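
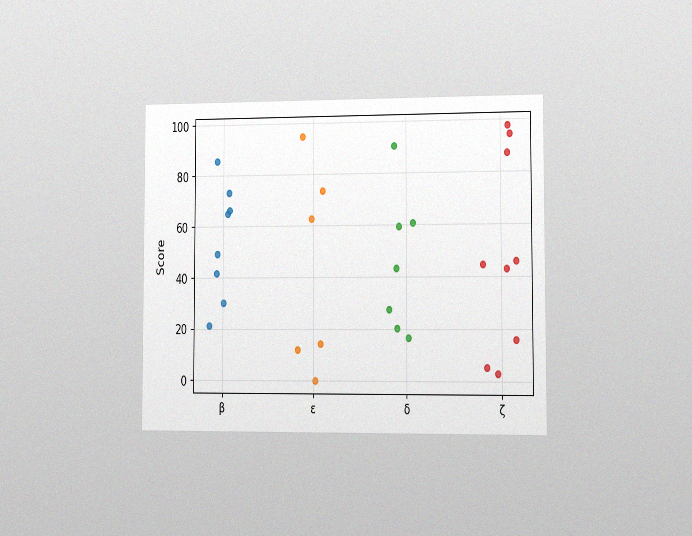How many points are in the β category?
The chart is viewed slightly from the right, with some photo noise. Counting the markers in the β column gives 8.

8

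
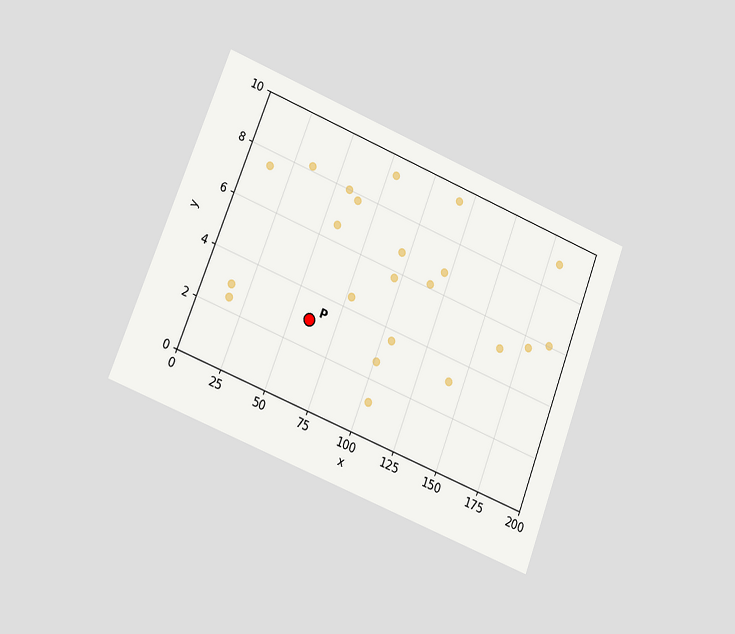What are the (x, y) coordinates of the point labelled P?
The chart is tilted about 21° clockwise and viewed slightly from the left. Following the gridlines from P to each axis, P sits at (60, 3).

(60, 3)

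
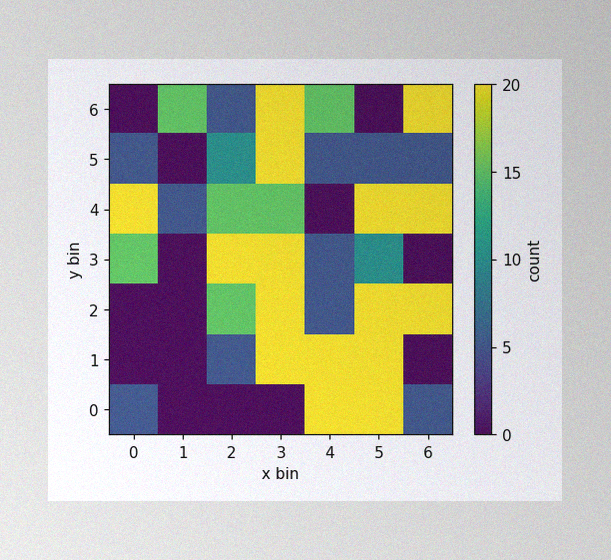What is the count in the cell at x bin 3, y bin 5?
The image has some photo noise and uneven lighting. Matching the cell (3, 5) against the colorbar gives 20.

20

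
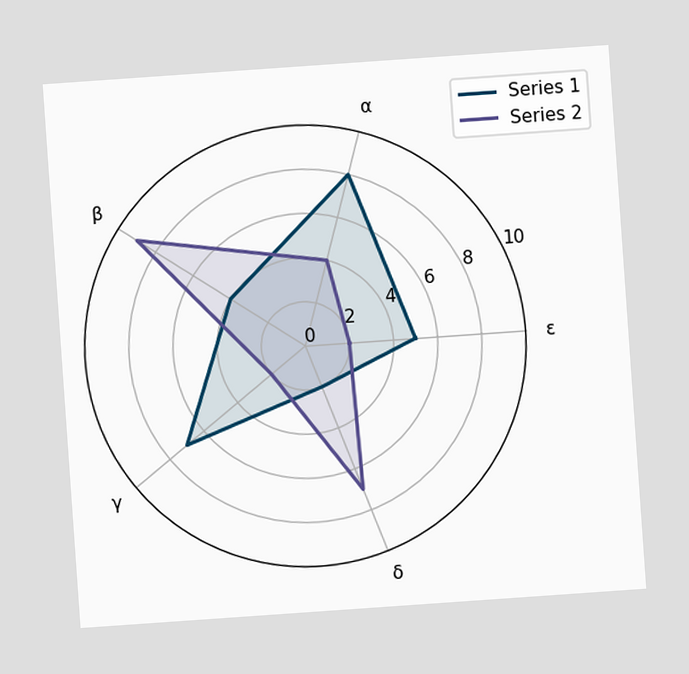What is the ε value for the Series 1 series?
The chart is tilted about 4° counter-clockwise. On the ε axis, Series 1 reaches 5.

5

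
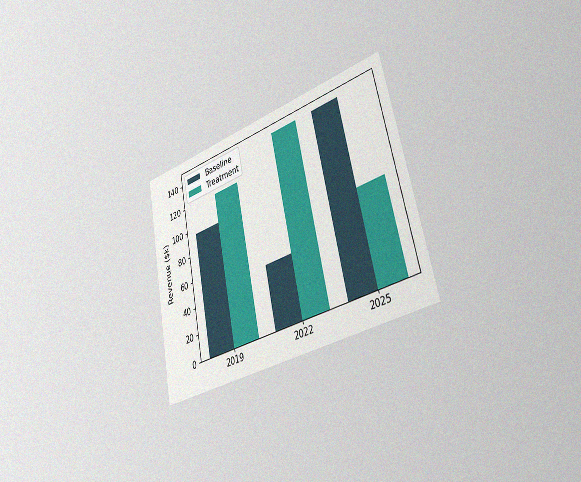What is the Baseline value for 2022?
$48k

The chart is tilted about 12° counter-clockwise and viewed slightly from the right, with some photo noise. The Baseline bar at 2022 reaches $48k on the y-axis.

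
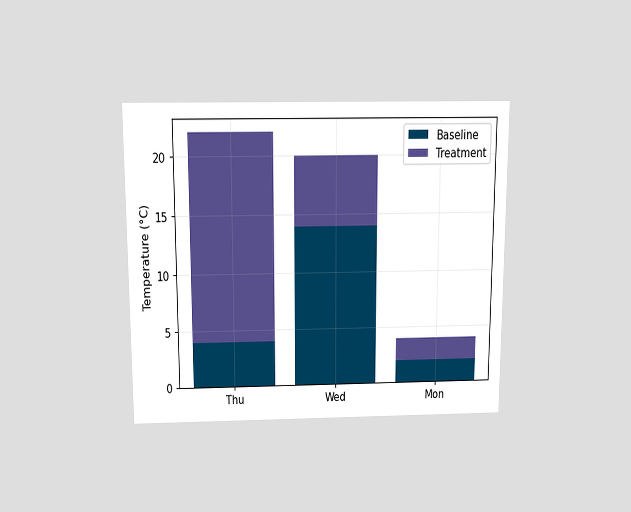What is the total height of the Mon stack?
The chart is viewed slightly from above. The Mon stack's top reaches 4°C on the y-axis.

4°C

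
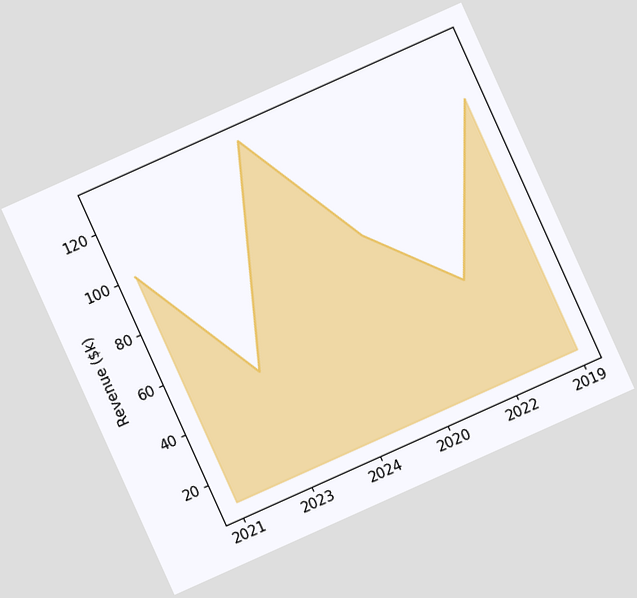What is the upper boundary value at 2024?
The chart is tilted about 24° counter-clockwise. At 2024 the upper boundary is at $130k.

$130k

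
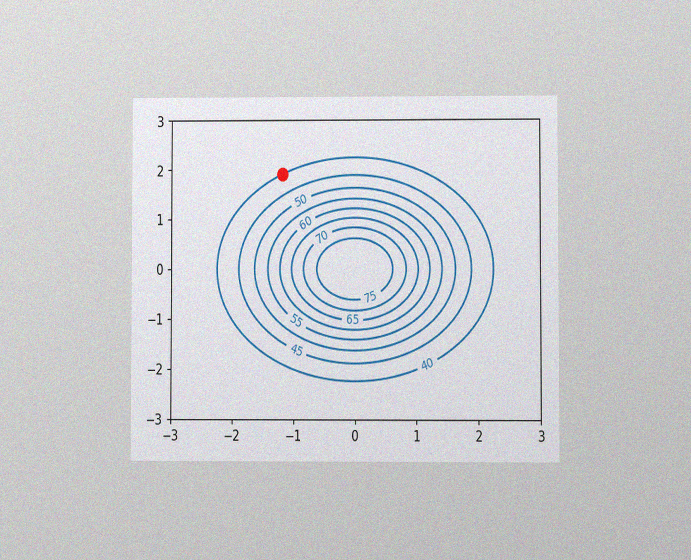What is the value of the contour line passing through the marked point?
The chart is viewed at a slight angle, with some photo noise. The marked point sits on the contour labelled 40.

40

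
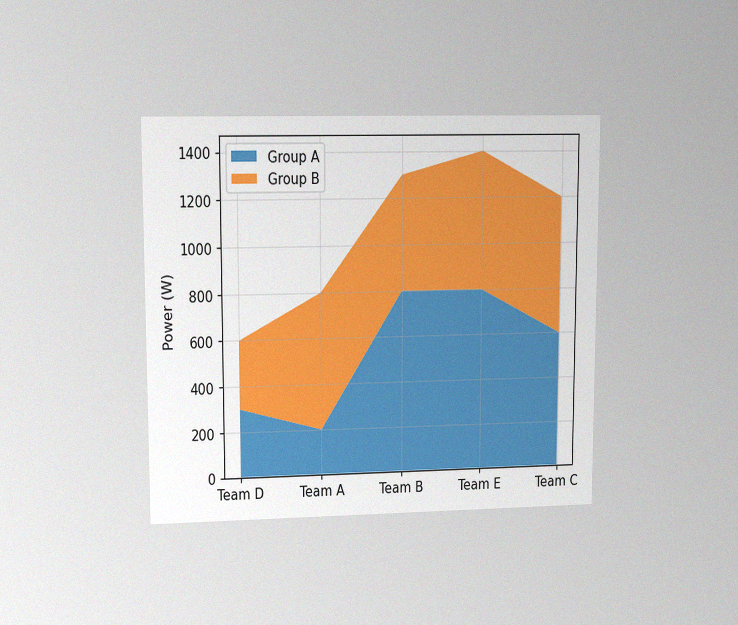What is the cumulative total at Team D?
600W

The chart is viewed at a slight angle, with some photo noise. The stacked total at Team D reaches 600W.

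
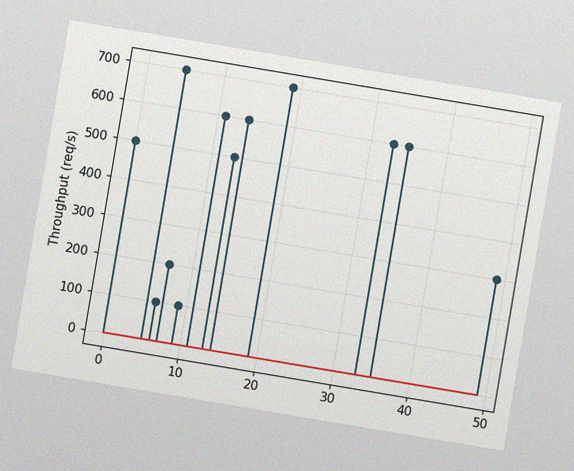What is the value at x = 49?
The chart is tilted about 10° clockwise, with some photo noise. The stem at x=49 reaches 300req/s.

300req/s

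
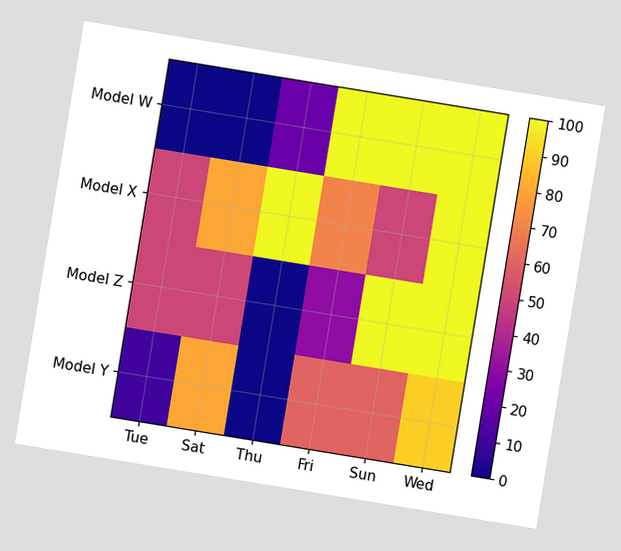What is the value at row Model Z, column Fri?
30

The chart is tilted about 9° clockwise. Matching cell (Model Z, Fri) against the colorbar gives 30.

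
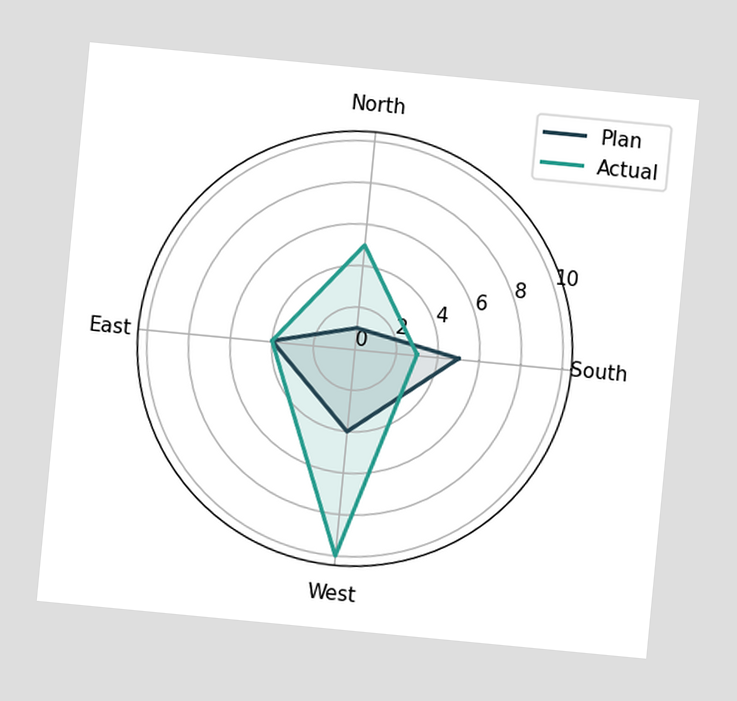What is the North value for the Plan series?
1

The chart is tilted about 5° clockwise. On the North axis, Plan reaches 1.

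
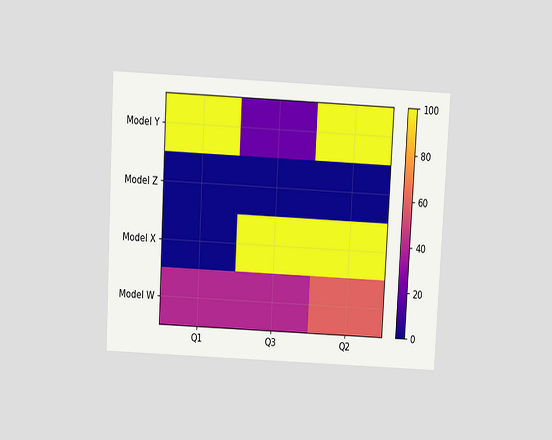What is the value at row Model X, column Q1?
0

The chart is tilted about 3° clockwise and viewed slightly from above. Matching cell (Model X, Q1) against the colorbar gives 0.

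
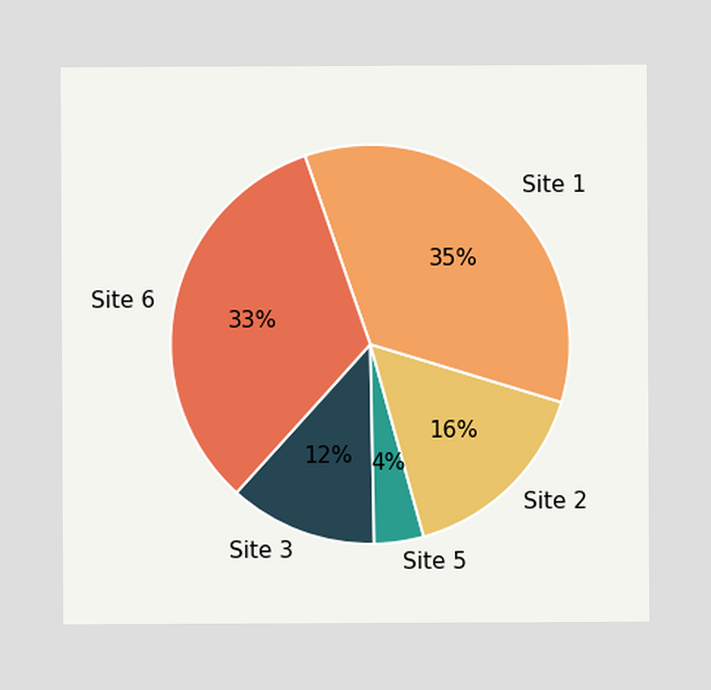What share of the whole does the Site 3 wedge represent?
The Site 3 slice takes up 12% of the pie.

12%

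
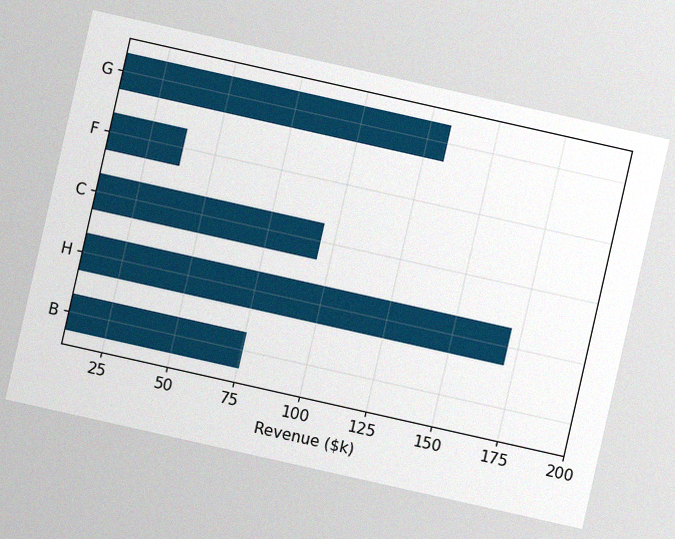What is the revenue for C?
The chart is tilted about 13° clockwise, with some photo noise. Reading along the chart's x-axis, the C bar reaches $95k.

$95k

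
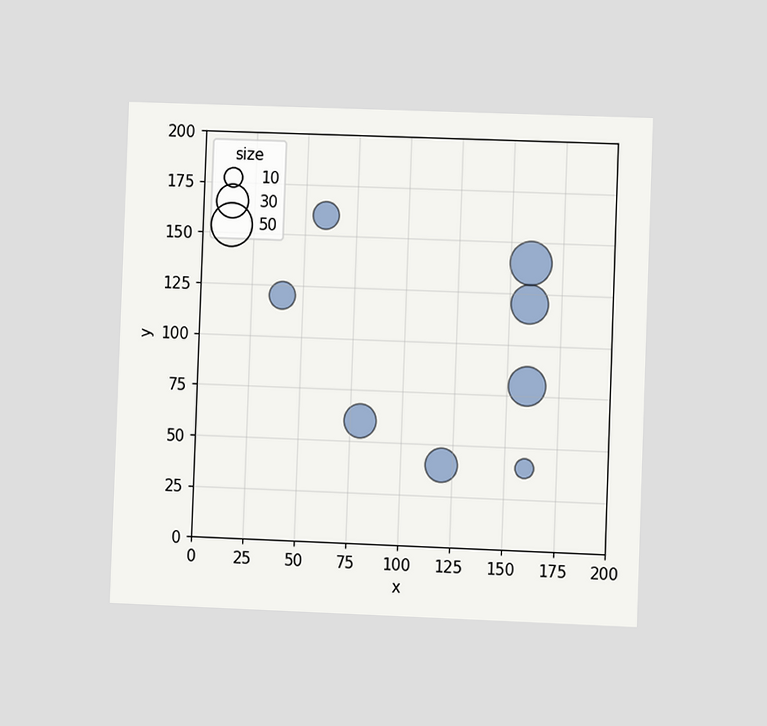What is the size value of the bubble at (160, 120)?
The chart is tilted about 2° clockwise and viewed at a slight angle. Matching the bubble at (160, 120) against the size legend gives 40.

40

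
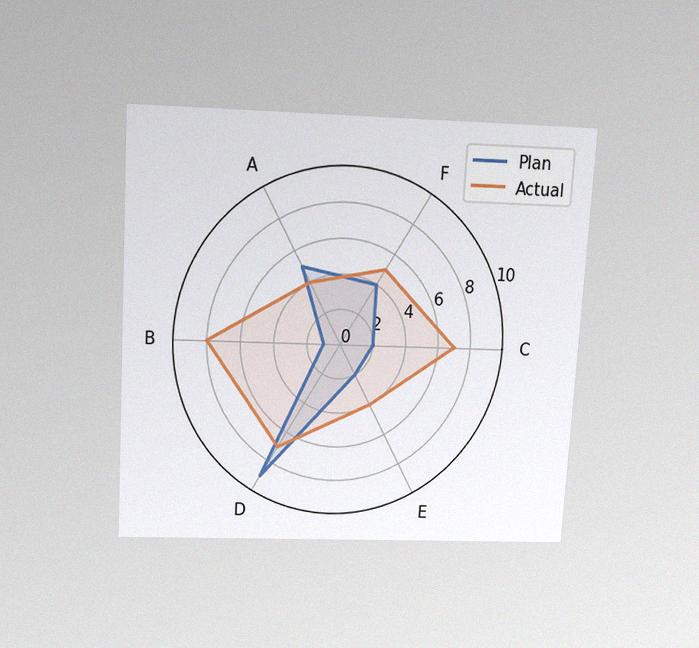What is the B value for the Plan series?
The chart is tilted about 3° clockwise and viewed slightly from above, with some photo noise. On the B axis, Plan reaches 1.

1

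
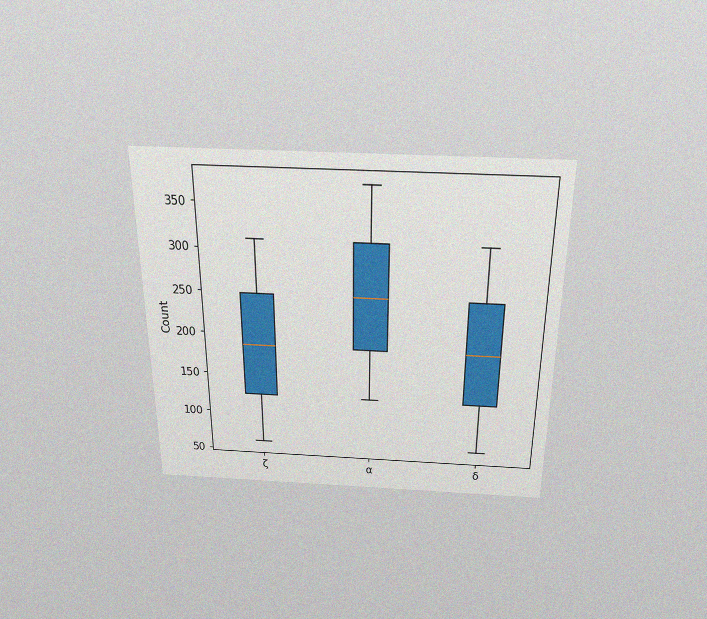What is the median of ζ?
186

The chart is viewed slightly from above, with some photo noise. The median line in the ζ box sits at 186.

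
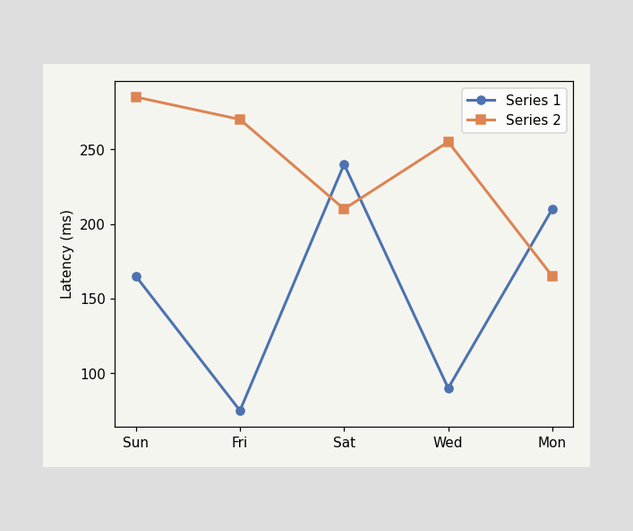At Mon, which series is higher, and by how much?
Series 1, by 45ms

At Mon, Series 1 sits above the other line by 45ms.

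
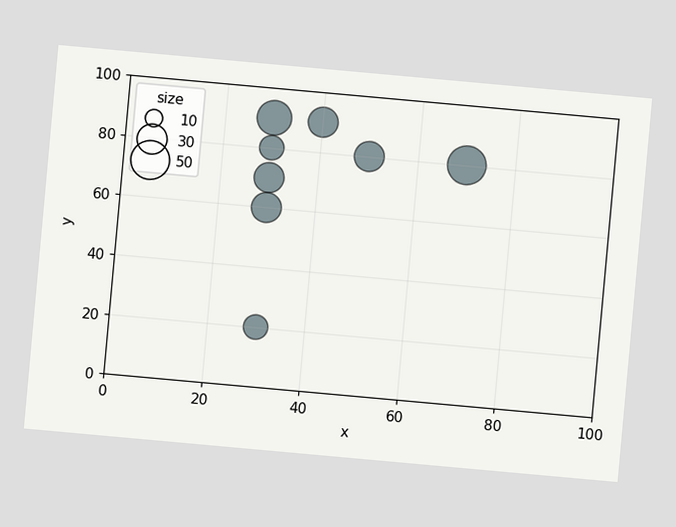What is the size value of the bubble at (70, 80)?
50

The chart is tilted about 5° clockwise. Matching the bubble at (70, 80) against the size legend gives 50.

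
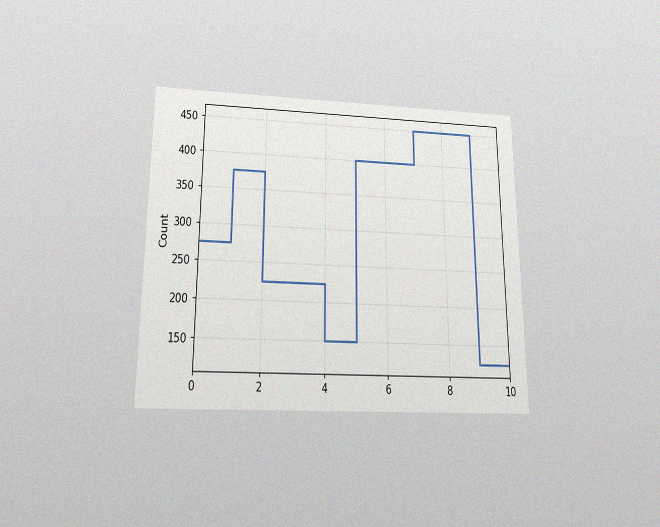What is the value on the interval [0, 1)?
275

The chart is viewed slightly from below, with some photo noise. On [0, 1) the step sits at 275.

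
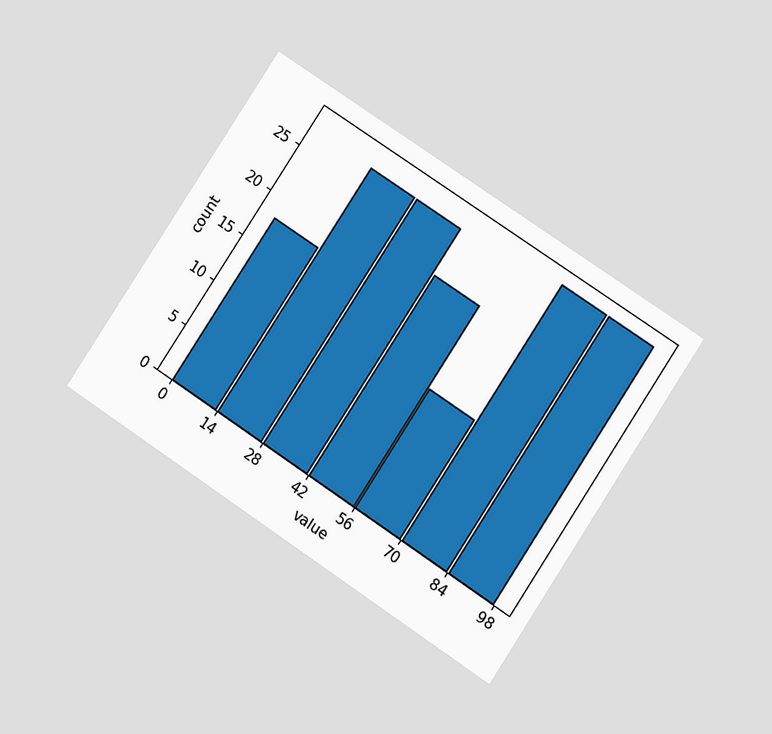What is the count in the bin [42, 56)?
22

The chart is tilted about 33° clockwise and viewed at a slight angle. The [42, 56) bin has height 22.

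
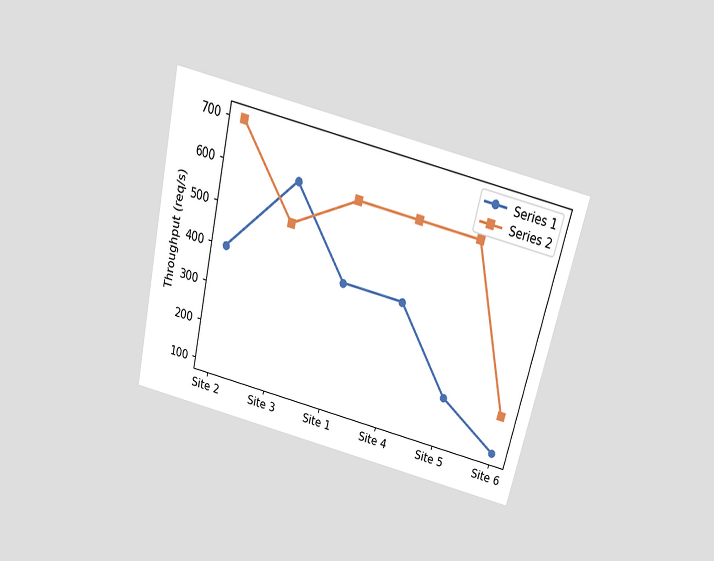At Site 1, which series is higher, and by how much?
The chart is tilted about 13° clockwise and viewed slightly from above. At Site 1, Series 2 sits above the other line by 200req/s.

Series 2, by 200req/s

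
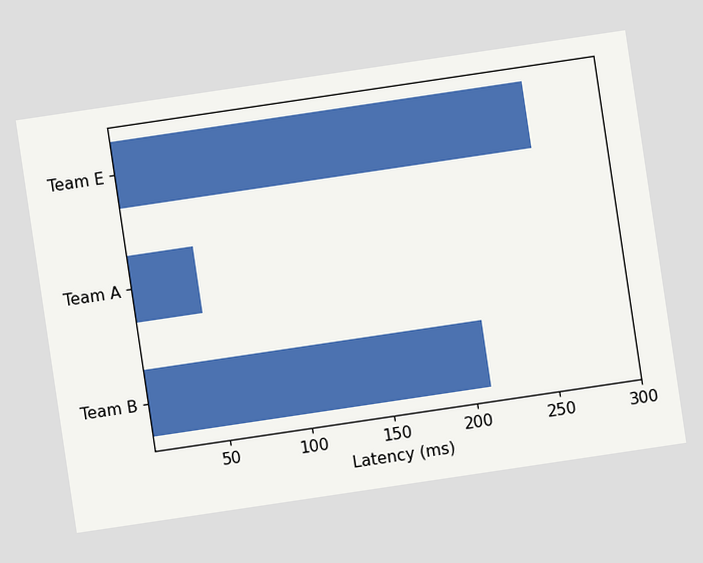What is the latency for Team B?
210ms

The chart is tilted about 8° counter-clockwise. Reading along the chart's x-axis, the Team B bar reaches 210ms.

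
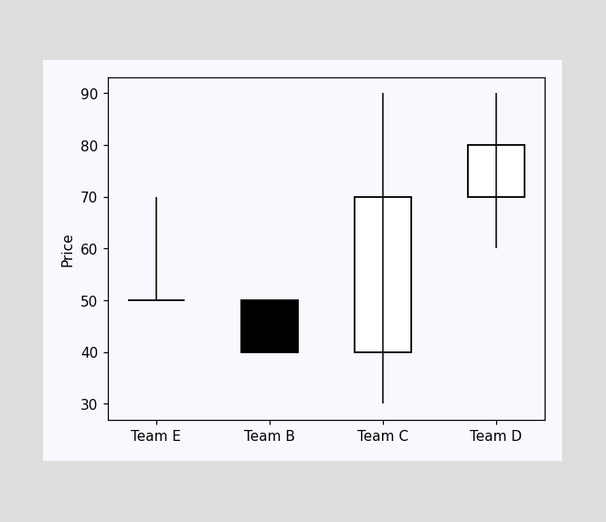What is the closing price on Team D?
80

The Team D candle closes at 80.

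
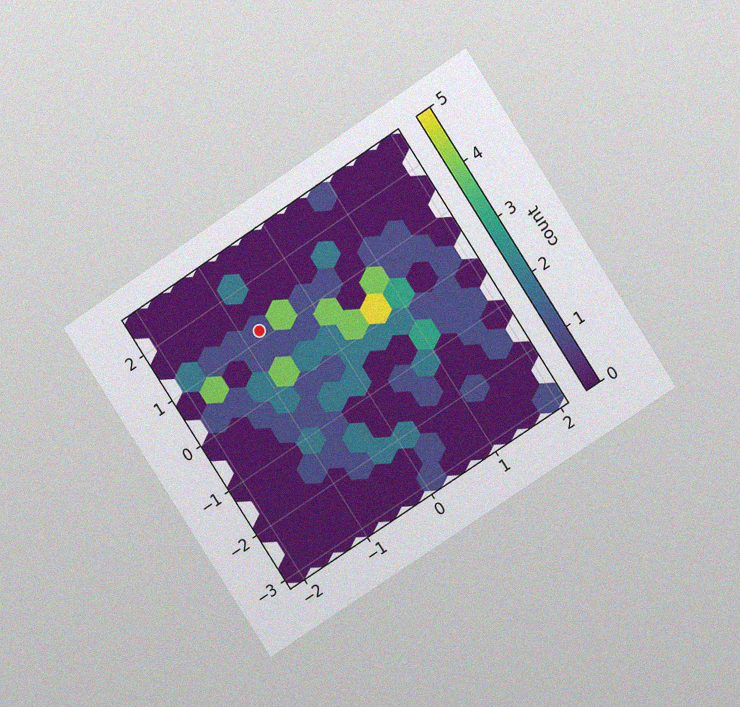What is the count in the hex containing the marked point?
The chart is tilted about 33° counter-clockwise and viewed at a slight angle, with some photo noise. The marked hex reads 1 on the colorbar.

1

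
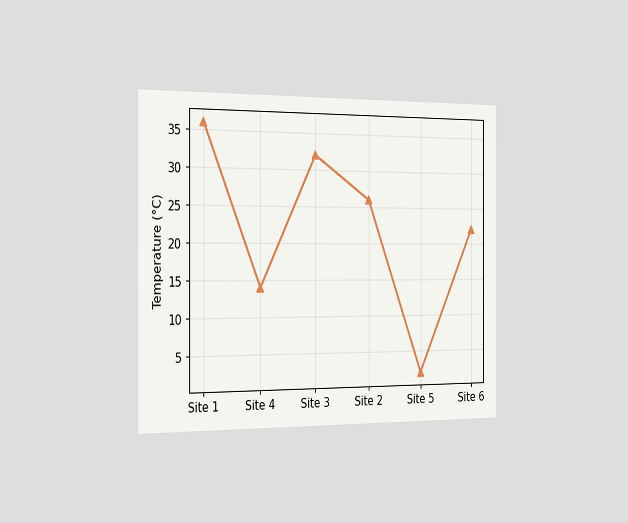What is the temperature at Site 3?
32°C

The chart is viewed slightly from the left. At Site 3, the line is at 32°C.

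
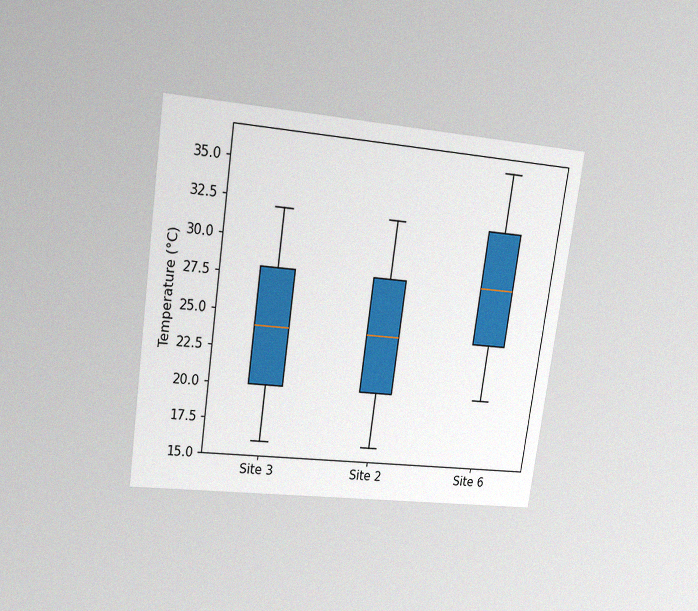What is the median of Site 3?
The chart is tilted about 8° clockwise and viewed at a slight angle, with some photo noise. The median line in the Site 3 box sits at 24°C.

24°C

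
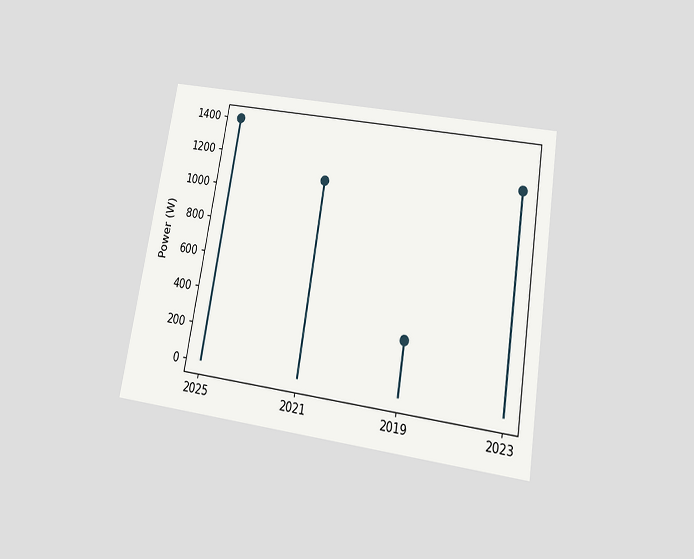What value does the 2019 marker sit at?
The chart is tilted about 9° clockwise and viewed slightly from below. The 2019 marker sits at 300W.

300W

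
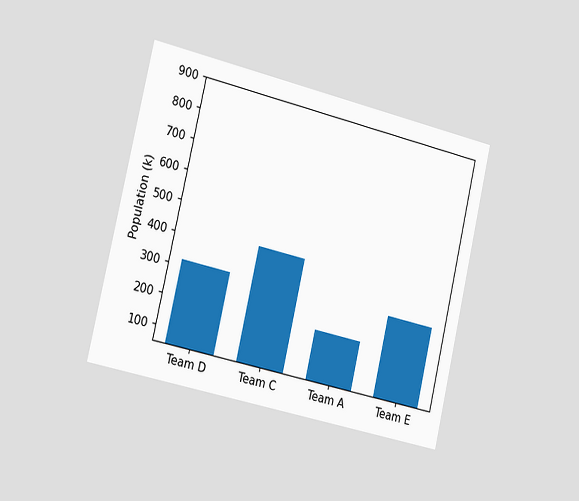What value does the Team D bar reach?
The chart is tilted about 13° clockwise and viewed slightly from the left. Reading along the chart's y-axis, the Team D bar reaches 318k.

318k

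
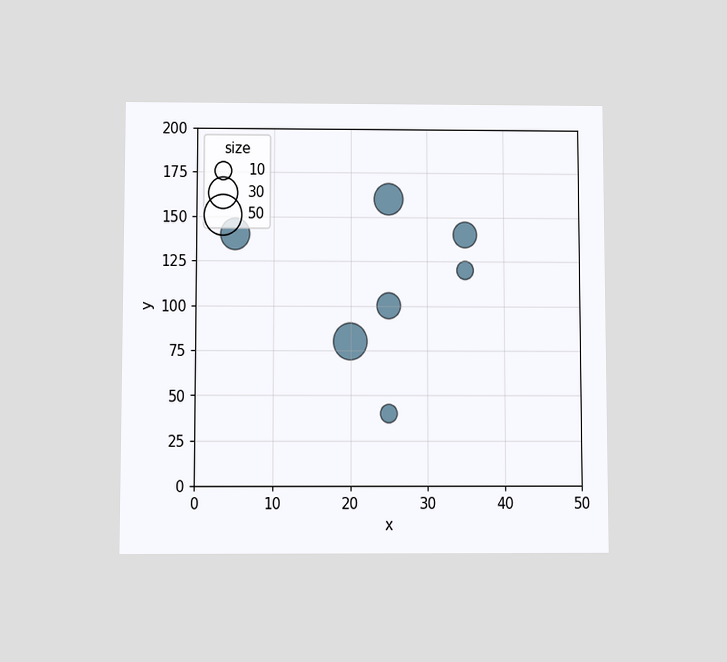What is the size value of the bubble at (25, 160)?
The chart is viewed slightly from below. Matching the bubble at (25, 160) against the size legend gives 30.

30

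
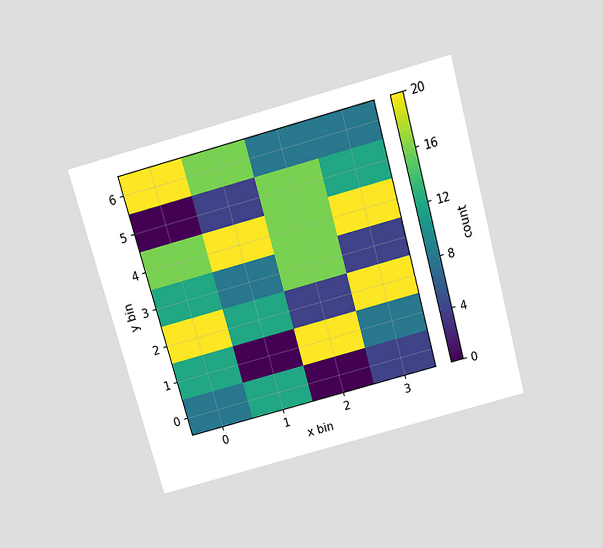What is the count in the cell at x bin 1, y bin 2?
12

The chart is tilted about 15° counter-clockwise and viewed slightly from above. Matching the cell (1, 2) against the colorbar gives 12.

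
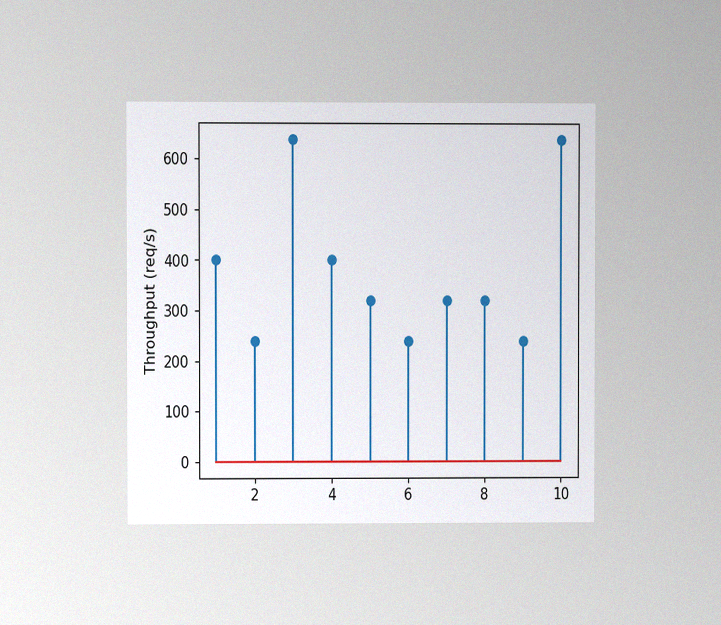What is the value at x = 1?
400req/s

The chart is viewed at a slight angle, with some photo noise. The stem at x=1 reaches 400req/s.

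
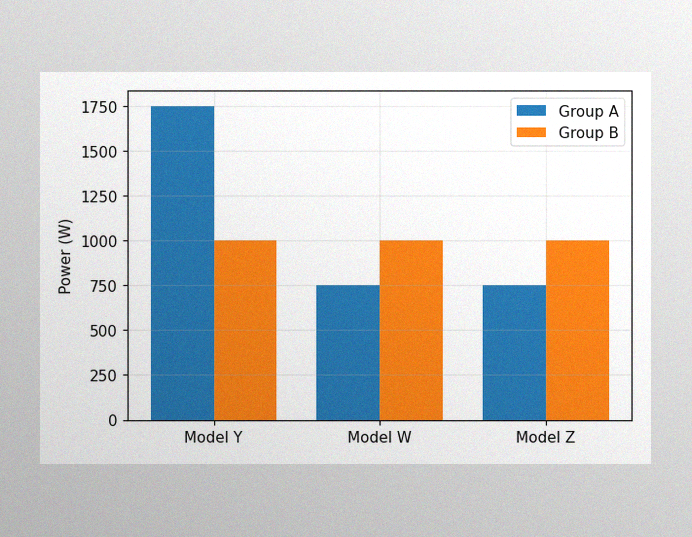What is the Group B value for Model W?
The image has some photo noise and uneven lighting. The Group B bar at Model W reaches 1000W on the y-axis.

1000W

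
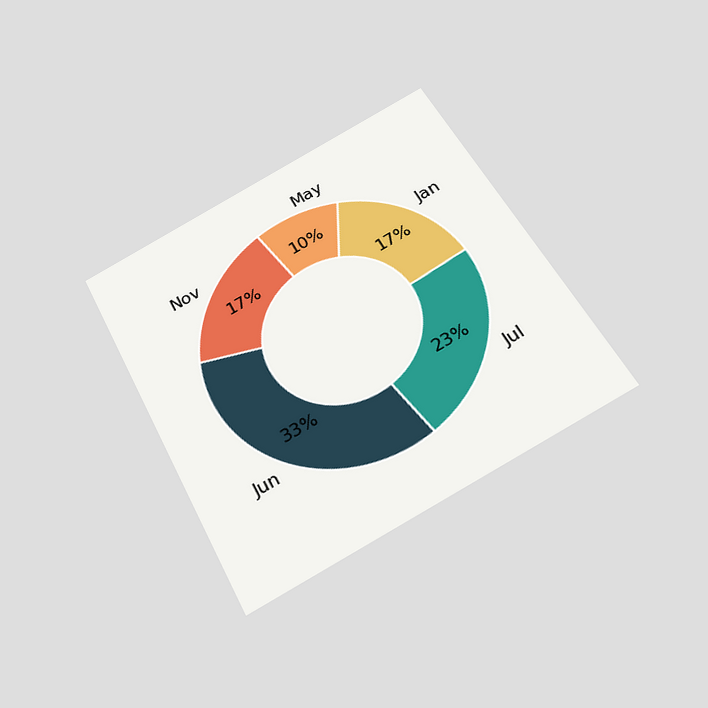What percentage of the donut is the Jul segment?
The chart is tilted about 28° counter-clockwise and viewed slightly from below. The Jul segment takes up 23% of the ring.

23%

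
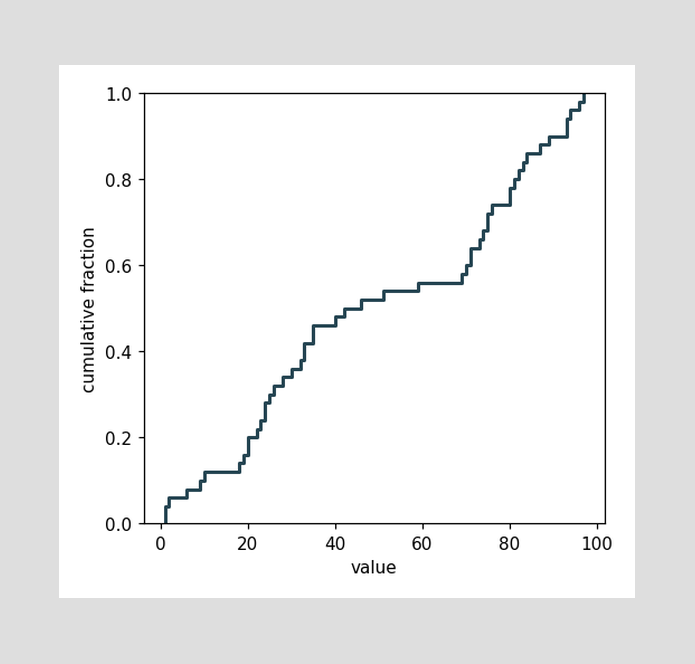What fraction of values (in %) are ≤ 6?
8%

At x=6 the ECDF step is at 8%.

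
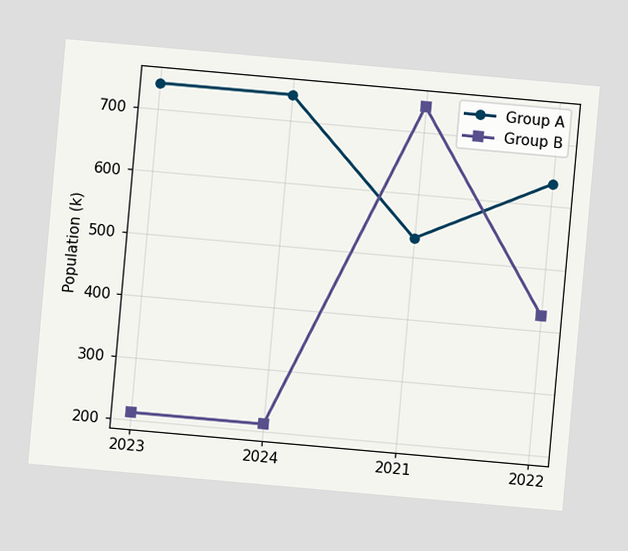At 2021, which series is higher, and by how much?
Group B, by 212k

The chart is tilted about 5° clockwise. At 2021, Group B sits above the other line by 212k.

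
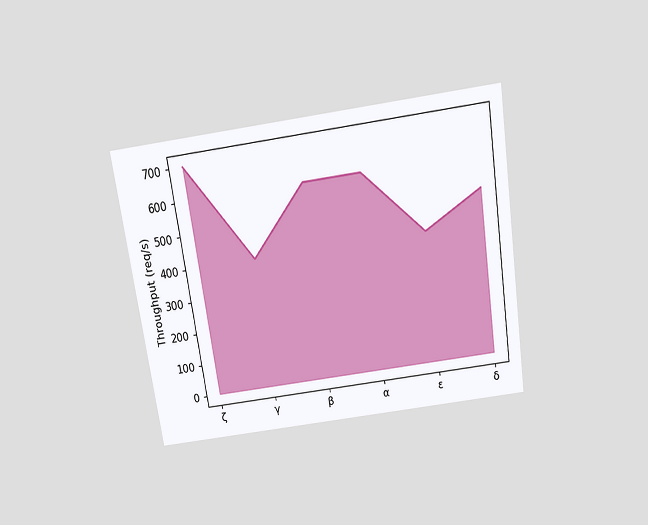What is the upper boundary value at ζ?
The chart is tilted about 9° counter-clockwise and viewed slightly from above. At ζ the upper boundary is at 700req/s.

700req/s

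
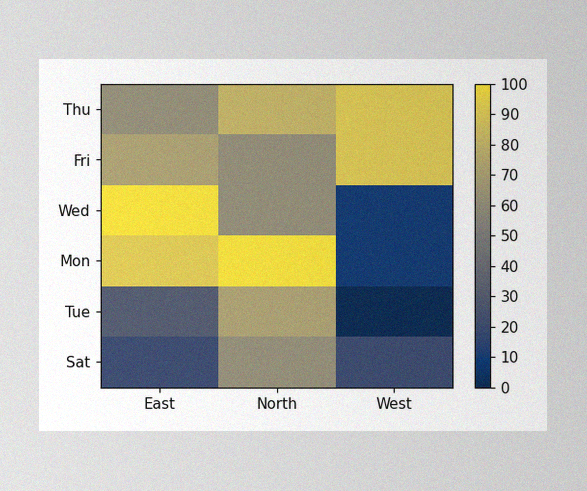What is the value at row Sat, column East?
20

The image has some photo noise and uneven lighting. Matching cell (Sat, East) against the colorbar gives 20.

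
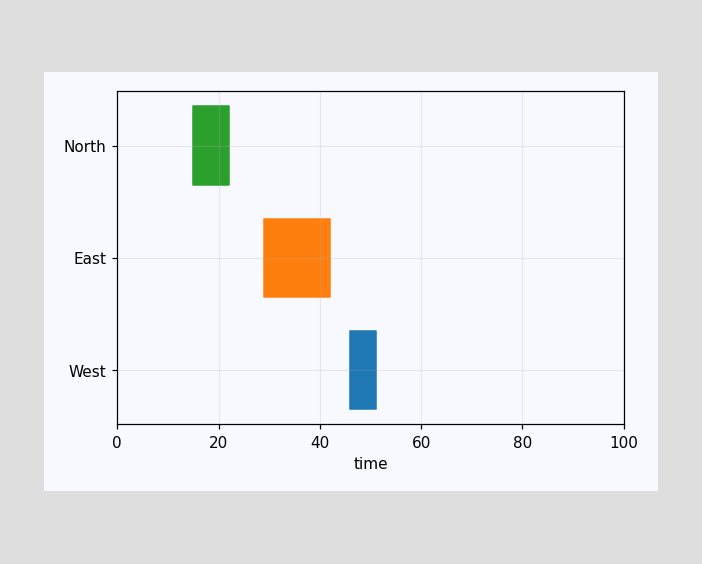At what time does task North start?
The North bar begins at t=15.

15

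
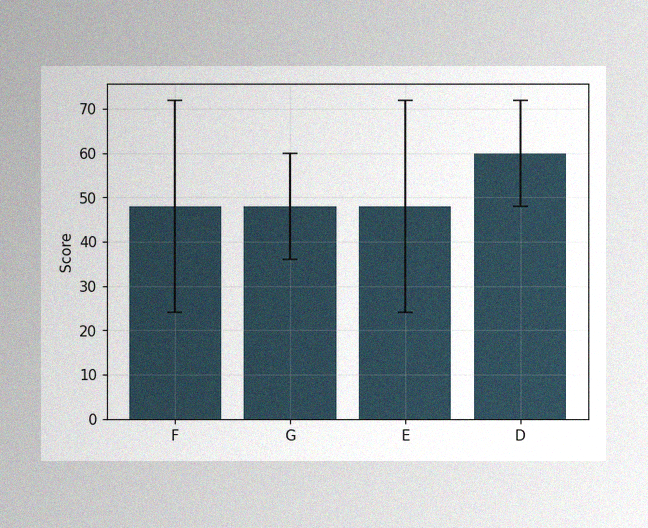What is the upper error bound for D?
The image has some photo noise and uneven lighting. The D bar's upper whisker reaches 72.

72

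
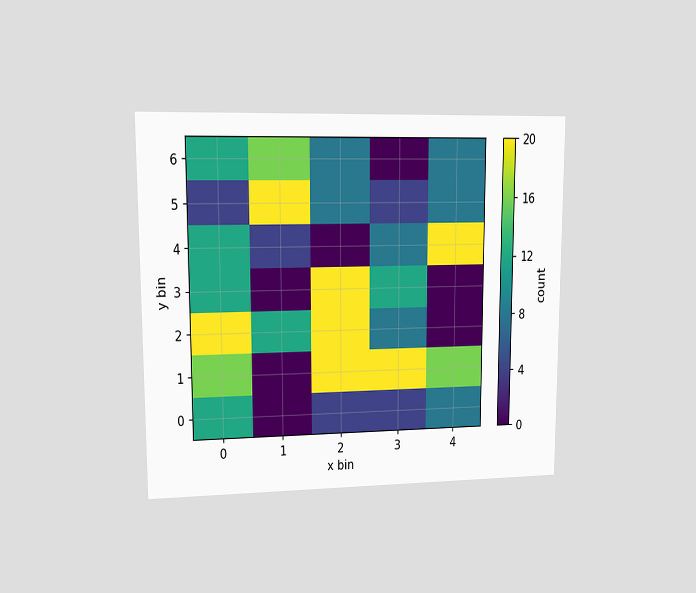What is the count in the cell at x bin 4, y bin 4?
The chart is viewed at a slight angle. Matching the cell (4, 4) against the colorbar gives 20.

20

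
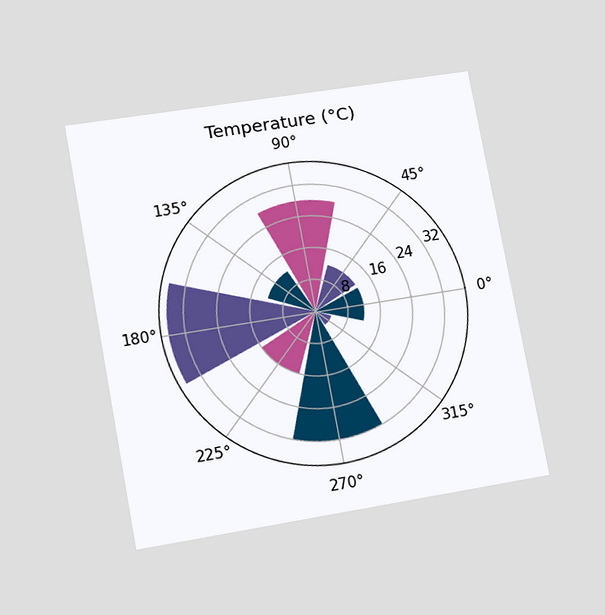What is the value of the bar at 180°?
The chart is tilted about 10° counter-clockwise and viewed at a slight angle. The bar at 180° reaches 36°C on the radial axis.

36°C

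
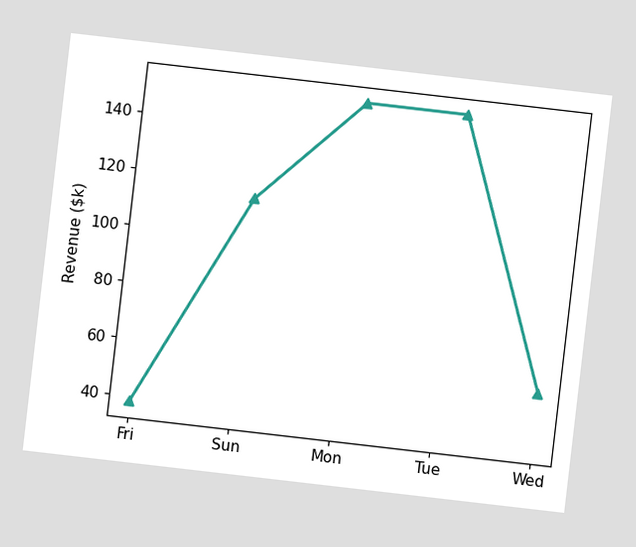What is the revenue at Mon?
The chart is tilted about 7° clockwise. At Mon, the line is at $152k.

$152k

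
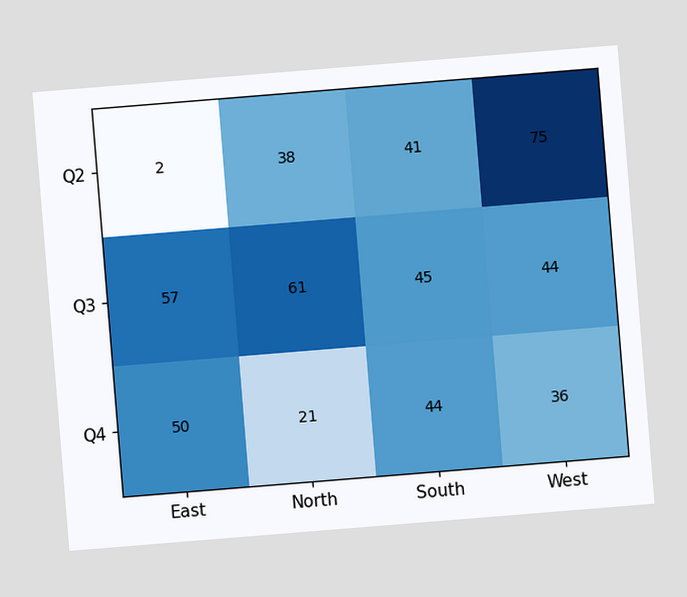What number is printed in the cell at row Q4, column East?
50

The chart is tilted about 5° counter-clockwise. The (Q4, East) cell reads 50.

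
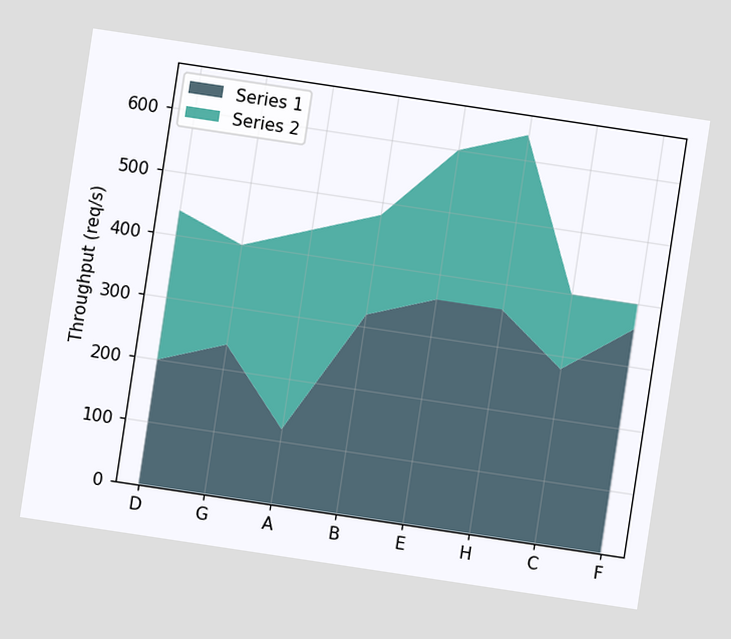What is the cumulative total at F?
400req/s

The chart is tilted about 9° clockwise. The stacked total at F reaches 400req/s.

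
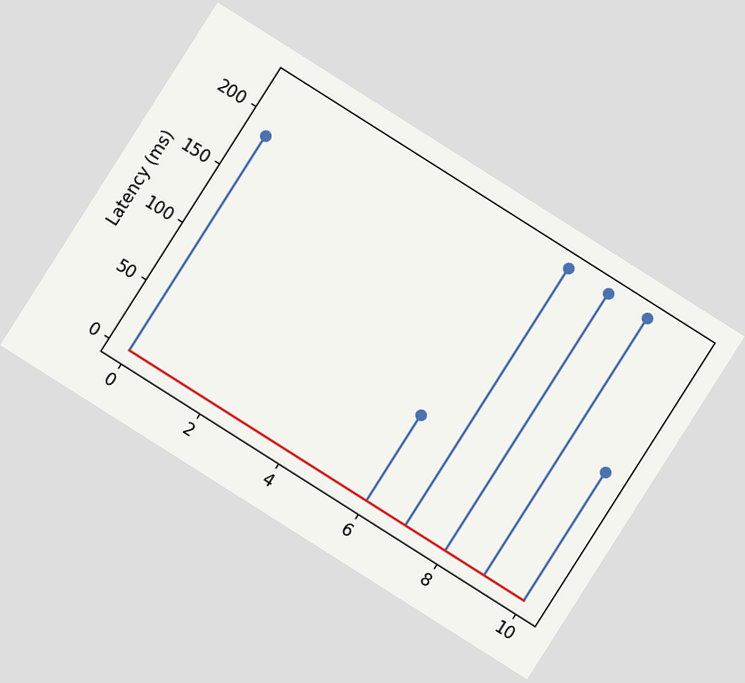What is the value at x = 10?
111ms

The chart is tilted about 32° clockwise. The stem at x=10 reaches 111ms.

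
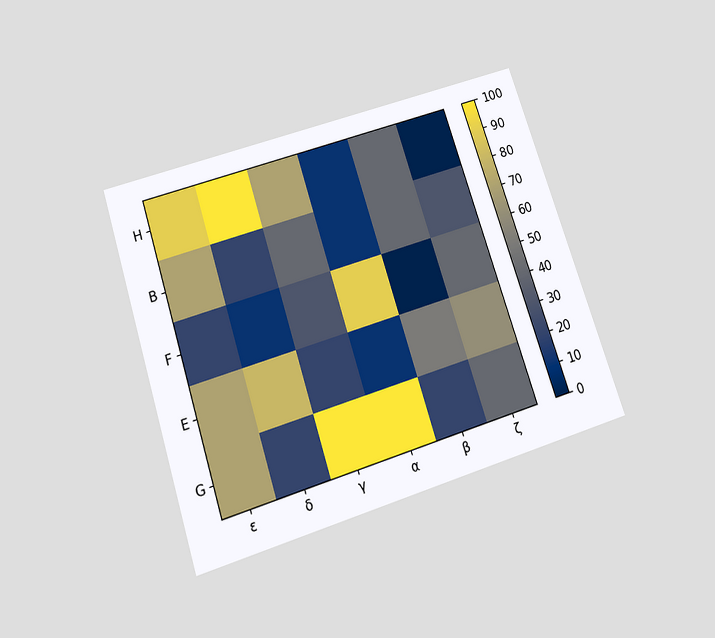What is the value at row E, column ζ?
The chart is tilted about 18° counter-clockwise and viewed slightly from below. Matching cell (E, ζ) against the colorbar gives 60.

60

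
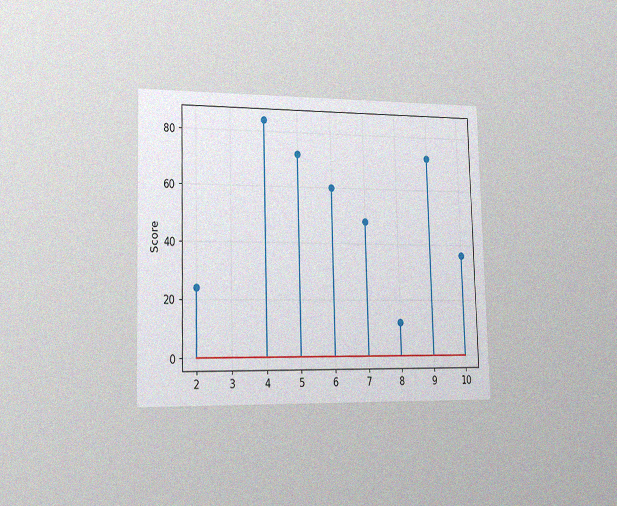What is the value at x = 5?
72

The chart is viewed slightly from the left, with some photo noise. The stem at x=5 reaches 72.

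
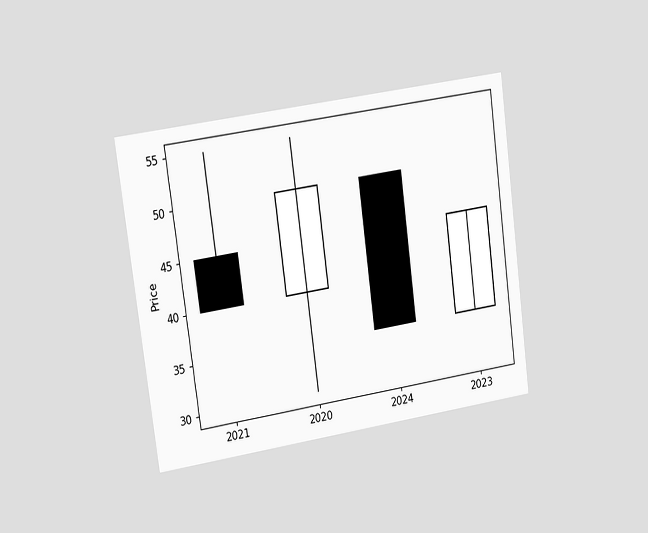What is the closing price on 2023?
The chart is tilted about 8° counter-clockwise and viewed slightly from the left. The 2023 candle closes at 45.

45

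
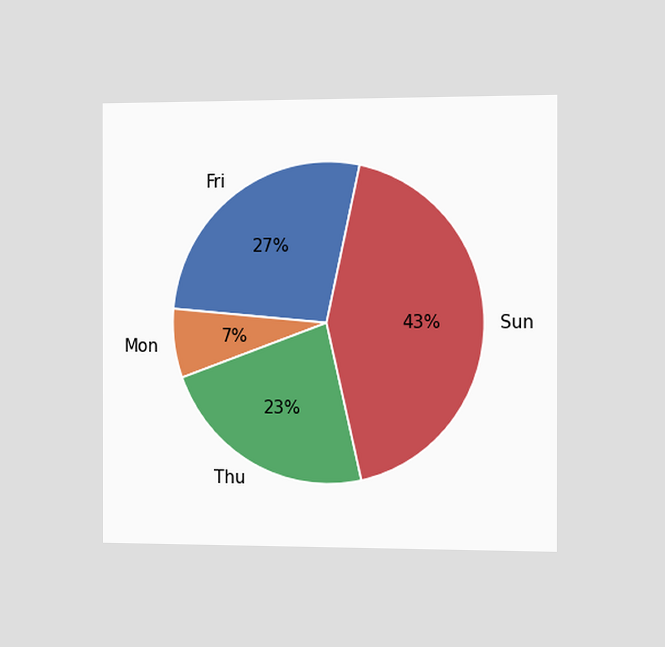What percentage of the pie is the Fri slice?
The chart is viewed slightly from the right. The Fri slice takes up 27% of the pie.

27%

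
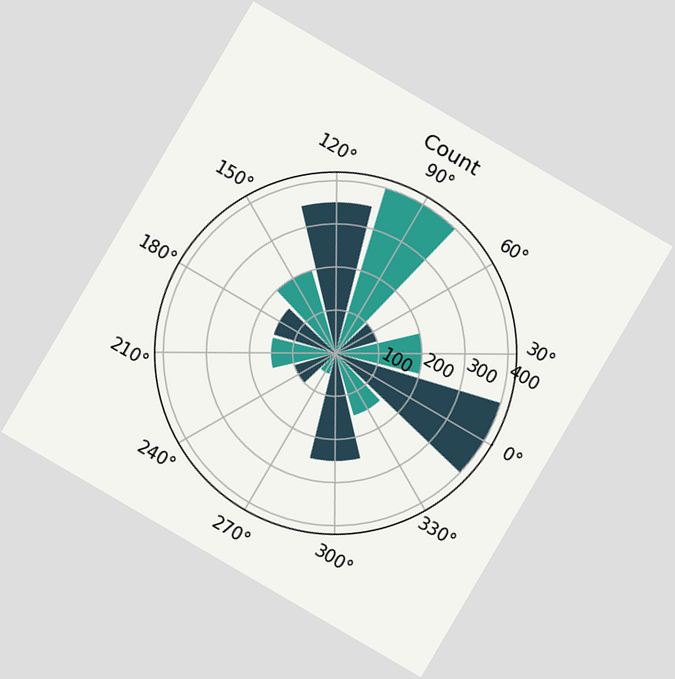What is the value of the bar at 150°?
200

The chart is tilted about 30° clockwise. The bar at 150° reaches 200 on the radial axis.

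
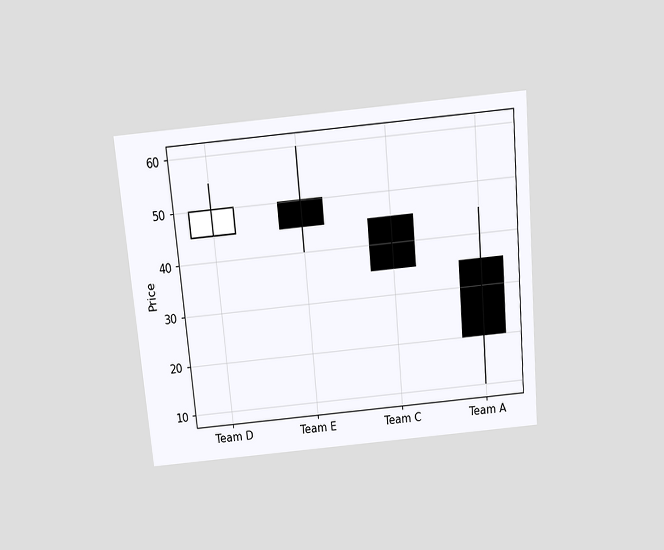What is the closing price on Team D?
50

The chart is tilted about 5° counter-clockwise and viewed slightly from above. The Team D candle closes at 50.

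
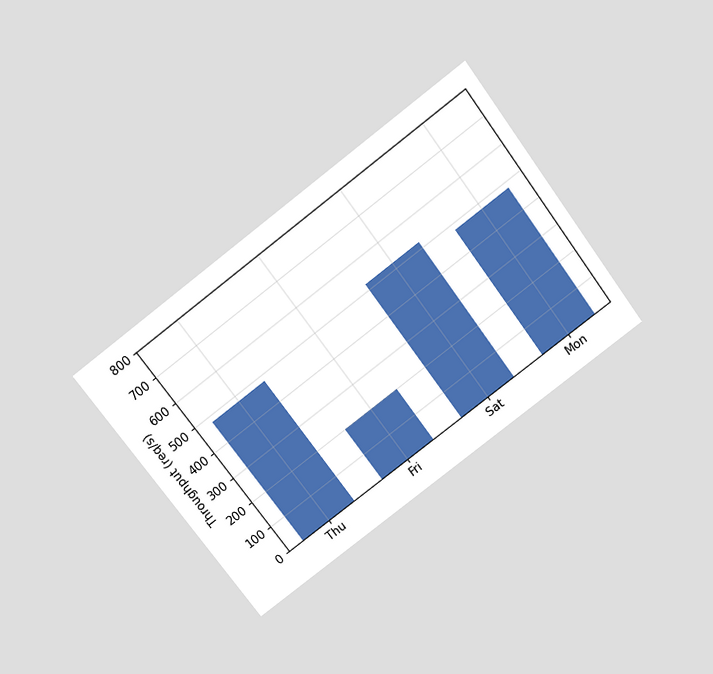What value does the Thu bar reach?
480req/s

The chart is tilted about 37° counter-clockwise and viewed slightly from above. Reading along the chart's y-axis, the Thu bar reaches 480req/s.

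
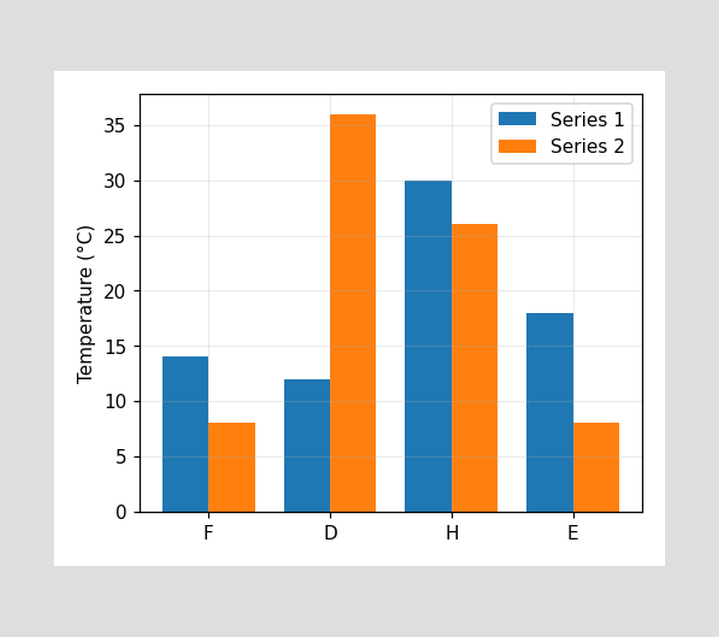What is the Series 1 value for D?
12°C

The Series 1 bar at D reaches 12°C on the y-axis.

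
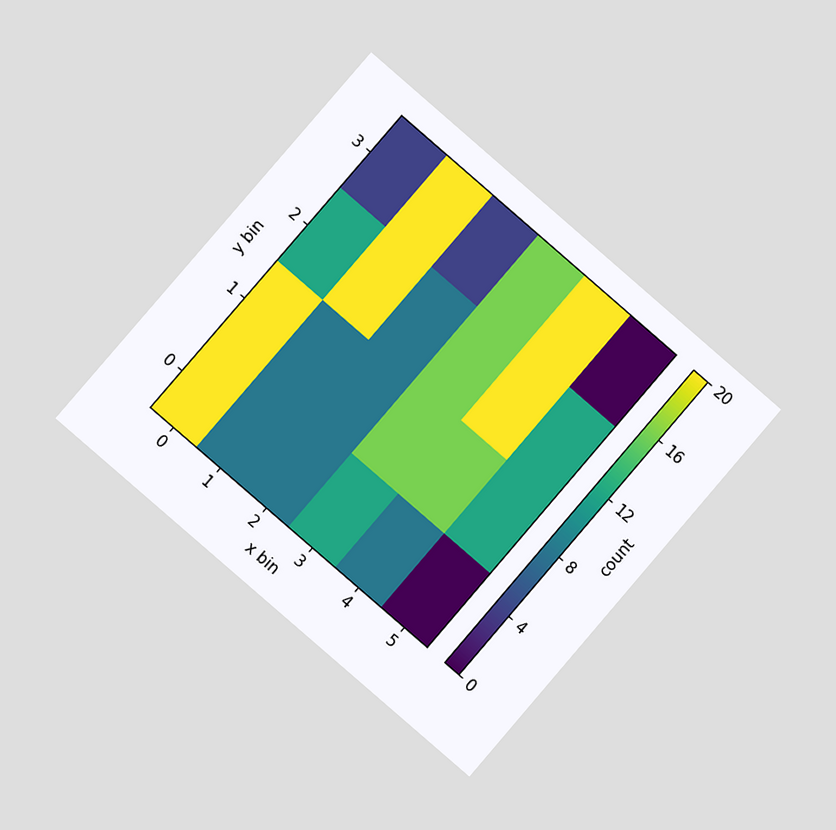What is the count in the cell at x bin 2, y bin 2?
The chart is tilted about 41° clockwise and viewed at a slight angle. Matching the cell (2, 2) against the colorbar gives 8.

8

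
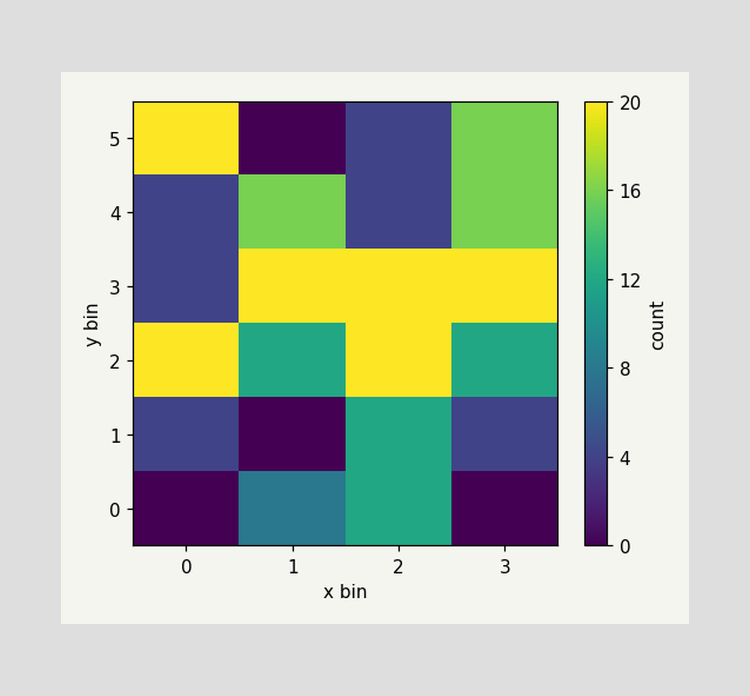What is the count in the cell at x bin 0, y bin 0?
0

Matching the cell (0, 0) against the colorbar gives 0.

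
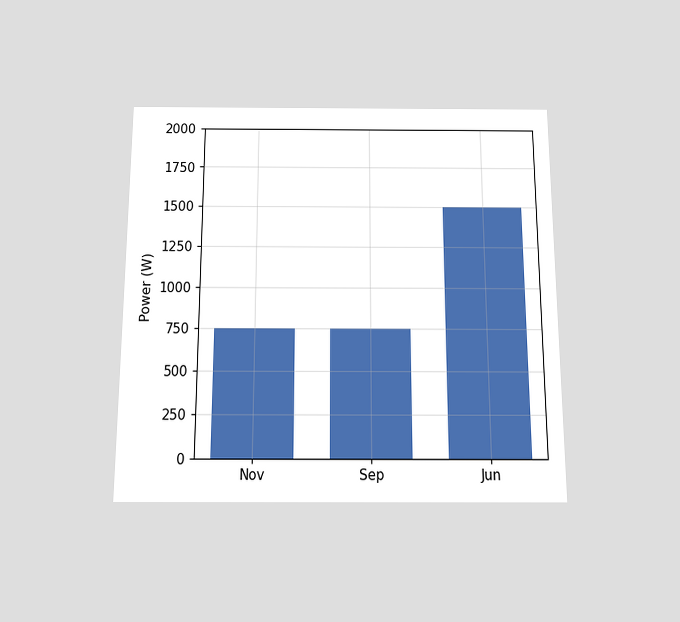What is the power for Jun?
1500W

The chart is viewed slightly from below. Reading along the chart's y-axis, the Jun bar reaches 1500W.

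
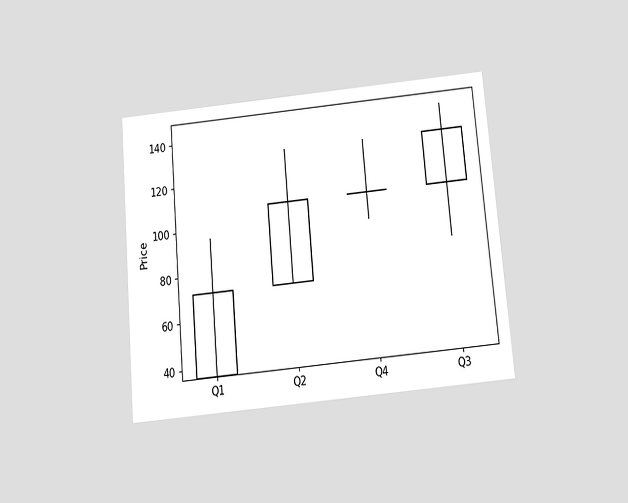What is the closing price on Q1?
72

The chart is tilted about 5° counter-clockwise and viewed slightly from below. The Q1 candle closes at 72.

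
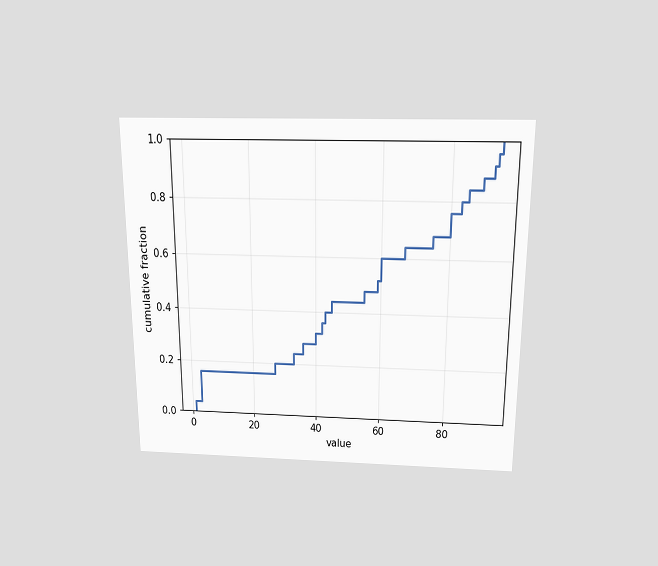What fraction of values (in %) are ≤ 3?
The chart is viewed slightly from above. At x=3 the ECDF step is at 16%.

16%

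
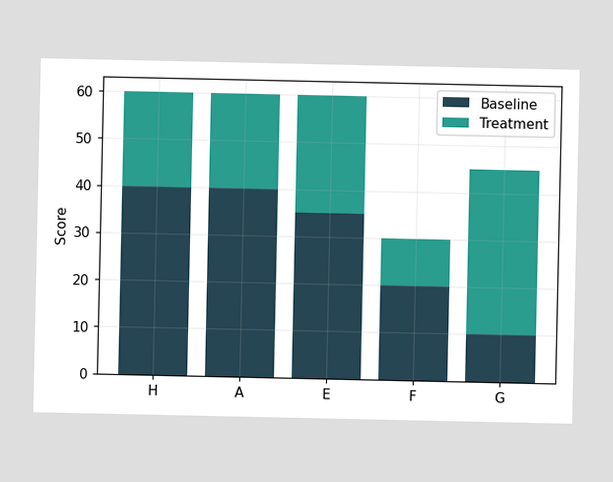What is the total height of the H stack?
The H stack's top reaches 60 on the y-axis.

60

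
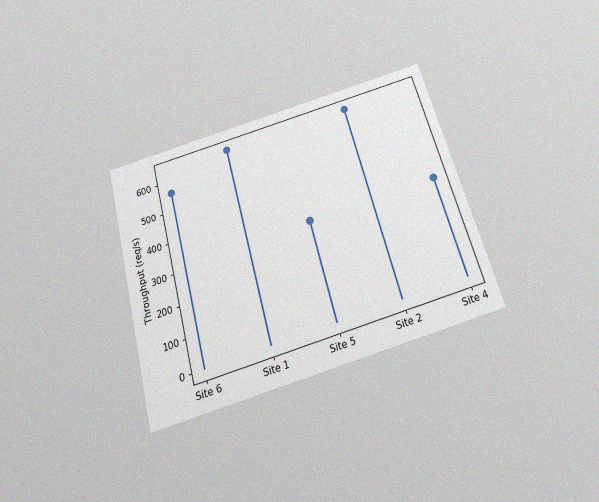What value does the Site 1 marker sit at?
The chart is tilted about 15° counter-clockwise and viewed slightly from below, with some photo noise. The Site 1 marker sits at 640req/s.

640req/s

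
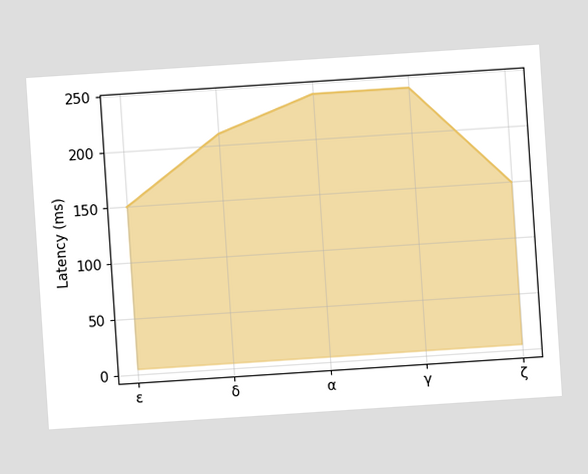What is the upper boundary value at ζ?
The chart is tilted about 4° counter-clockwise. At ζ the upper boundary is at 150ms.

150ms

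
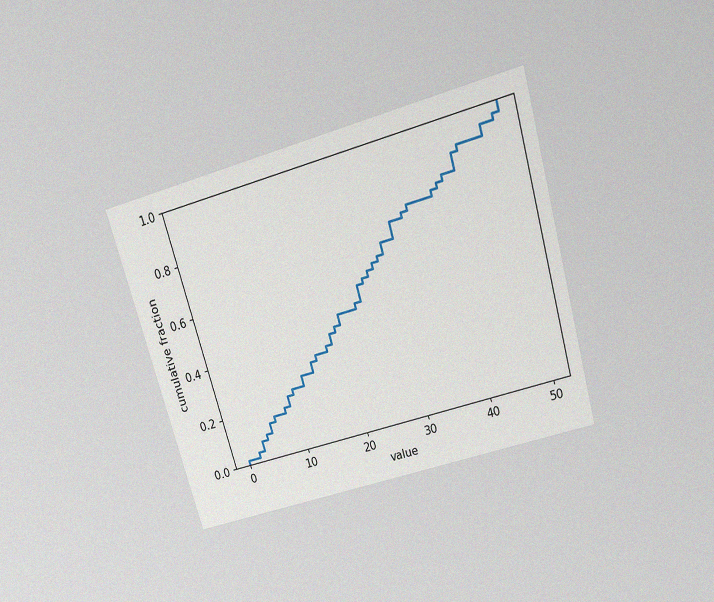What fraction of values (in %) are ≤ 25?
56%

The chart is tilted about 16° counter-clockwise and viewed slightly from above, with some photo noise. At x=25 the ECDF step is at 56%.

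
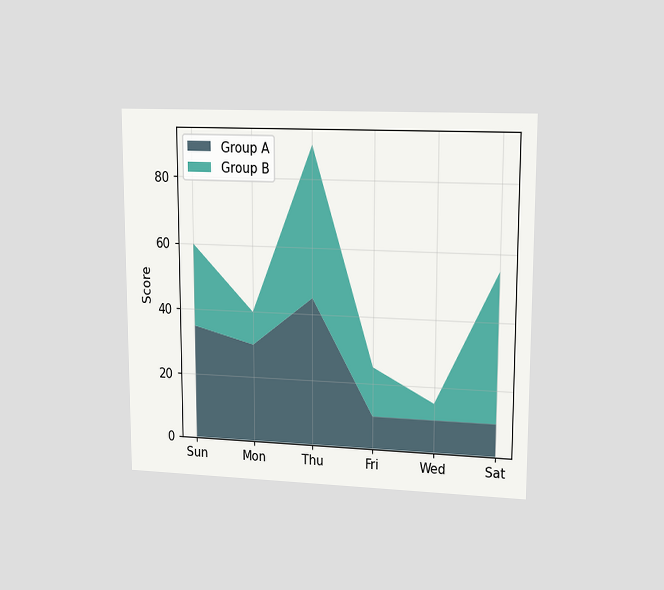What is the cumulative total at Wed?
The chart is viewed at a slight angle. The stacked total at Wed reaches 15.

15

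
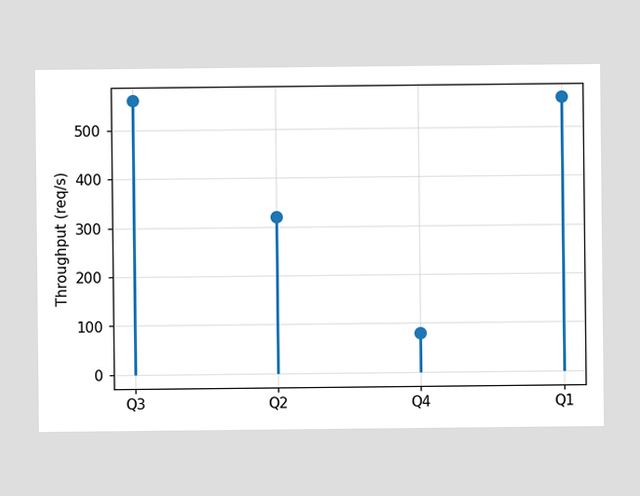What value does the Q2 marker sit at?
The Q2 marker sits at 320req/s.

320req/s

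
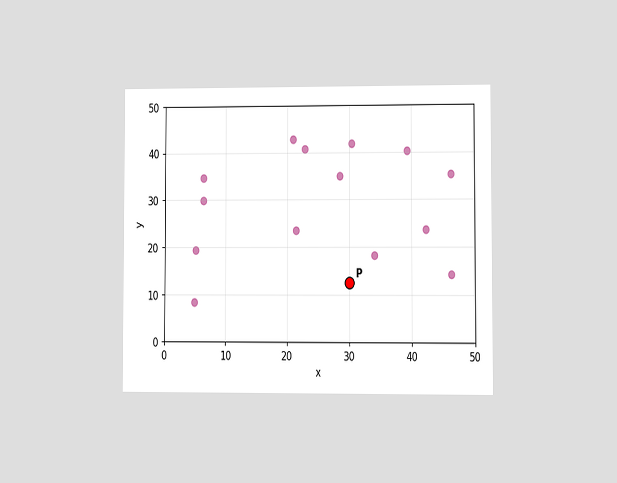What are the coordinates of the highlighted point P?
(30, 12.5)

The chart is viewed at a slight angle. Following the gridlines from P to each axis, P sits at (30, 12.5).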